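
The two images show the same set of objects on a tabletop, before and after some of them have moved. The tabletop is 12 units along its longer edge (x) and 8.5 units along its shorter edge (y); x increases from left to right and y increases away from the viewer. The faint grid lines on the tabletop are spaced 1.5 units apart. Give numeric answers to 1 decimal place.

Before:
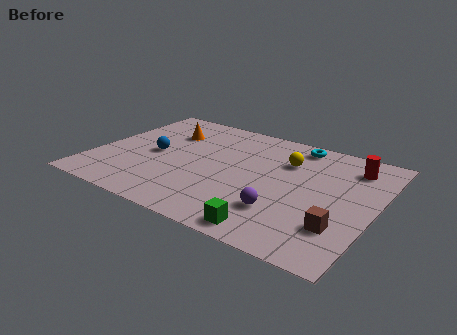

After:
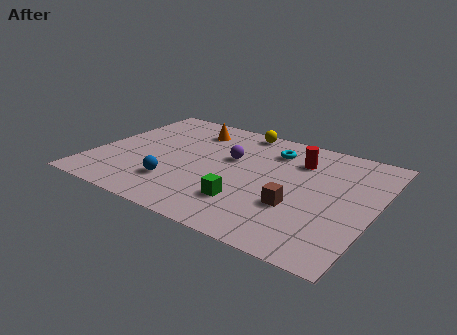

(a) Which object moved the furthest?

the purple sphere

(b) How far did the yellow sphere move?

2.9

From (8.0, 6.0) to (5.7, 7.7), the yellow sphere covered √(2.3² + 1.7²) ≈ 2.9 units.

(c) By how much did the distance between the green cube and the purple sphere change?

+1.8

The distance was about 1.4 in the first image and 3.2 in the second, so they moved 1.8 units further apart.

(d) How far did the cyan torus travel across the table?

1.3

The cyan torus was near (8.2, 7.5) before and (7.3, 6.6) after, so it travelled √(0.9² + 0.9²) ≈ 1.3 units.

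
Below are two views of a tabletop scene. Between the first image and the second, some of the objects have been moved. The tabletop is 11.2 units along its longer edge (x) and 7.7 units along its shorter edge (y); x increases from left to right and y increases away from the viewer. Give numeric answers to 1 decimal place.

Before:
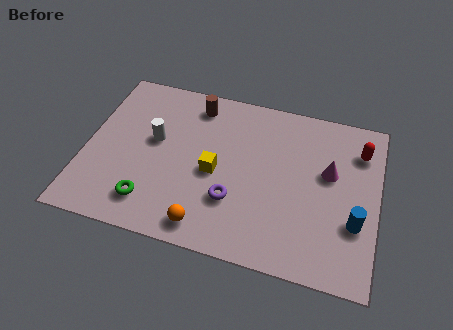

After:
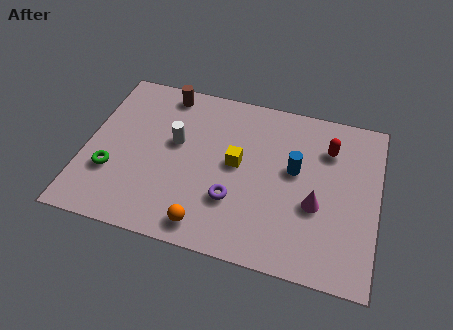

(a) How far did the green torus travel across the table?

1.9

From (2.7, 1.5) to (1.1, 2.5), the green torus covered √(1.6² + 1.0²) ≈ 1.9 units.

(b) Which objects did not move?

the orange sphere and the purple torus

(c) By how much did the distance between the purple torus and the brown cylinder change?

+0.8

The distance was about 4.5 in the first image and 5.3 in the second, so they moved 0.8 units further apart.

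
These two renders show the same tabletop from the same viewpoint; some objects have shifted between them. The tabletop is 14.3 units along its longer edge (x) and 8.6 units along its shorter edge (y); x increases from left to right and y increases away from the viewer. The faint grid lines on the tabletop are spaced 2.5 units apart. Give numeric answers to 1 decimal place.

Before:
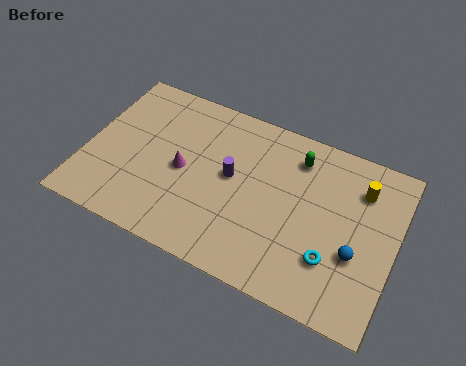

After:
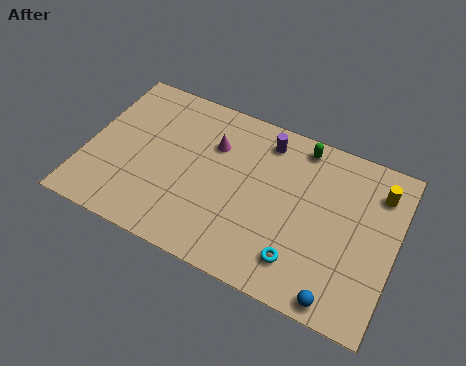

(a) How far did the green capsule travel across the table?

0.7

The green capsule was near (9.5, 6.9) before and (9.6, 7.6) after, so it travelled √(0.1² + 0.7²) ≈ 0.7 units.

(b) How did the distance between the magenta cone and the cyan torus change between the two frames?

-1.1

Before: roughly 7.3 units apart; after: 6.2. That's 1.1 units closer together.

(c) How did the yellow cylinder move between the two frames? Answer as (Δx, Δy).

(0.8, 0.2)

From the two frames, the yellow cylinder sits at roughly (12.5, 6.5) before and (13.3, 6.7) after.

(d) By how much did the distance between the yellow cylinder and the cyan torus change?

+1.7

Before: roughly 4.1 units apart; after: 5.8. That's 1.7 units further apart.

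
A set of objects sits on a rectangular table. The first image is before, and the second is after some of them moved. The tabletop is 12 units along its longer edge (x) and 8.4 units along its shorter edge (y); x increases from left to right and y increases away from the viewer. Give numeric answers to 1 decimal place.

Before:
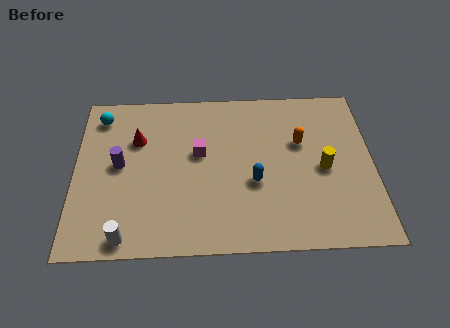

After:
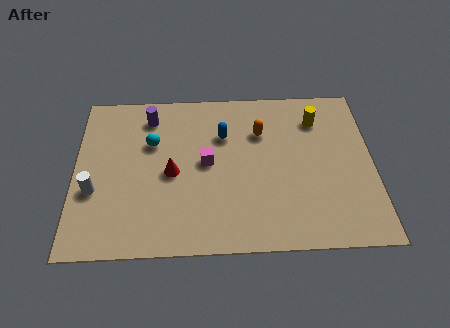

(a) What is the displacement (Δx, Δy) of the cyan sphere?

(2.1, -1.5)

The cyan sphere started near (1.0, 7.0) and ended near (3.1, 5.5).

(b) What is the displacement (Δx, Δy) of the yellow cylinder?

(-0.2, 2.6)

From the two frames, the yellow cylinder sits at roughly (10.0, 3.9) before and (9.8, 6.5) after.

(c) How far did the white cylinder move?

2.6

The white cylinder was near (2.1, 0.8) before and (0.8, 3.1) after, so it travelled √(1.3² + 2.3²) ≈ 2.6 units.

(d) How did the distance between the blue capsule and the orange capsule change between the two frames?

-1.3

They were about 2.8 units apart before and 1.5 after — 1.3 units closer together.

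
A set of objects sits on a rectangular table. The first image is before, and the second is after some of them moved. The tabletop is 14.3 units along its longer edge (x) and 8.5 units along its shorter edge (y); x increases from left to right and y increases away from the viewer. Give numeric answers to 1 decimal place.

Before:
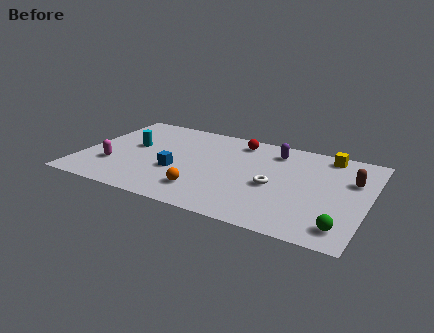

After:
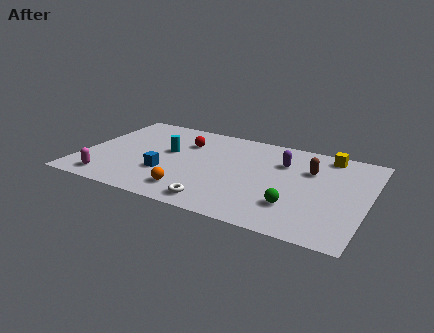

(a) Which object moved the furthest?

the white torus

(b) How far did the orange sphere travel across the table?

0.7

From (6.4, 1.9) to (5.8, 1.6), the orange sphere covered √(0.6² + 0.3²) ≈ 0.7 units.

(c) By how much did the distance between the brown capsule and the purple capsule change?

-2.8

The distance was about 4.2 in the first image and 1.4 in the second, so they moved 2.8 units closer together.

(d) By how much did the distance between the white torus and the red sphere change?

+1.4

The distance was about 4.1 in the first image and 5.5 in the second, so they moved 1.4 units further apart.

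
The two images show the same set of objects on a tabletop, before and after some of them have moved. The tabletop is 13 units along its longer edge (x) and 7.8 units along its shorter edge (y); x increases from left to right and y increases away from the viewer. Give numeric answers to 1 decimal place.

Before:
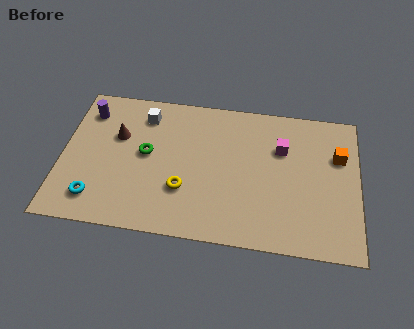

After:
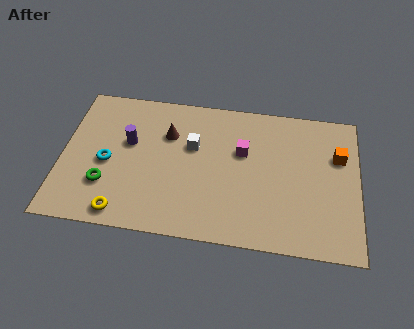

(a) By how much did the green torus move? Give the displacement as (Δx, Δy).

(-1.7, -1.9)

The green torus was at about (3.7, 4.2) and moved to about (2.0, 2.3).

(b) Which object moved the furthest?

the yellow torus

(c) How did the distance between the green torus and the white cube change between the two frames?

+2.4

They were about 2.1 units apart before and 4.5 after — 2.4 units further apart.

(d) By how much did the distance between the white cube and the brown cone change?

-0.5

They were about 1.7 units apart before and 1.2 after — 0.5 units closer together.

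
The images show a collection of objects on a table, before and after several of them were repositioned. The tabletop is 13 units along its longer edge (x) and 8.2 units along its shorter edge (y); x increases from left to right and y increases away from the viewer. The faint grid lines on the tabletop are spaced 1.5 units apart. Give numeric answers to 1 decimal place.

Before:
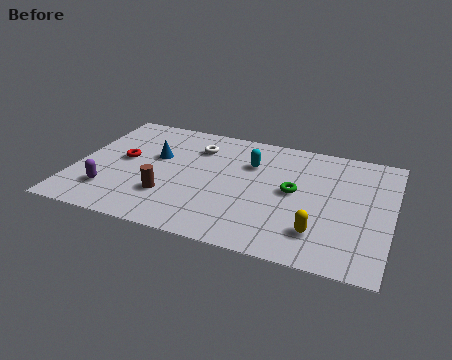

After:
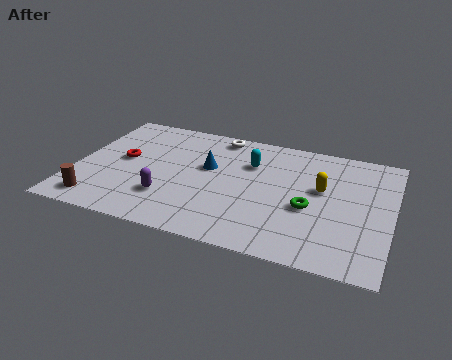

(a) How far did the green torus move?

1.1

The green torus moved from about (9.0, 4.3) to (9.7, 3.4), a distance of √(0.7² + 0.9²) ≈ 1.1.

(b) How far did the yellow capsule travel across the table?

2.9

The yellow capsule was near (10.2, 1.9) before and (10.1, 4.8) after, so it travelled √(0.1² + 2.9²) ≈ 2.9 units.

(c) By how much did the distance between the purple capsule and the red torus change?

+0.6

The distance was about 2.4 in the first image and 3.0 in the second, so they moved 0.6 units further apart.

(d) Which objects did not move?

the cyan capsule and the red torus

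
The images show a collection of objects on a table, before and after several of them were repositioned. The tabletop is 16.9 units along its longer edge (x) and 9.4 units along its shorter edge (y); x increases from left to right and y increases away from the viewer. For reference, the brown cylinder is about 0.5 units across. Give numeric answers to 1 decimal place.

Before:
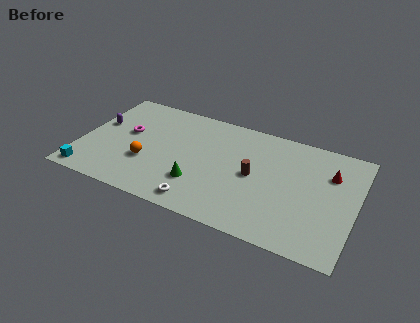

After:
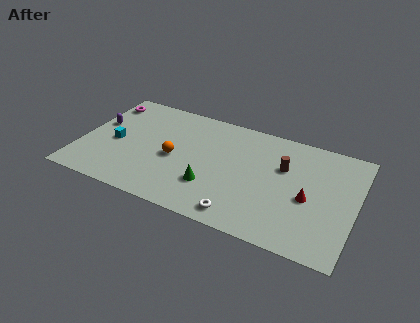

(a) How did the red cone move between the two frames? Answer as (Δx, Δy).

(-1.1, -2.5)

The red cone started near (15.2, 6.6) and ended near (14.1, 4.1).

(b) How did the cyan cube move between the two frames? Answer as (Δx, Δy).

(1.2, 3.3)

The cyan cube was at about (0.9, 1.0) and moved to about (2.1, 4.3).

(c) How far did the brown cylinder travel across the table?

2.2

The brown cylinder moved from about (10.7, 4.7) to (12.4, 6.1), a distance of √(1.7² + 1.4²) ≈ 2.2.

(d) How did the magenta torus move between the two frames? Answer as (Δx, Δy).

(-1.8, 2.3)

The magenta torus was at about (2.7, 5.4) and moved to about (0.9, 7.7).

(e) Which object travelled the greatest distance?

the cyan cube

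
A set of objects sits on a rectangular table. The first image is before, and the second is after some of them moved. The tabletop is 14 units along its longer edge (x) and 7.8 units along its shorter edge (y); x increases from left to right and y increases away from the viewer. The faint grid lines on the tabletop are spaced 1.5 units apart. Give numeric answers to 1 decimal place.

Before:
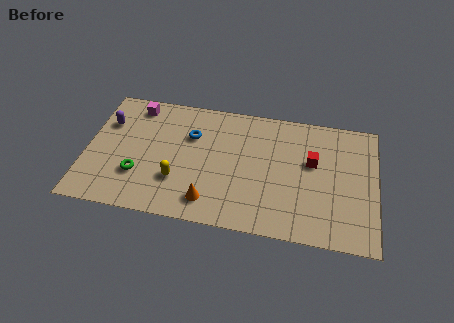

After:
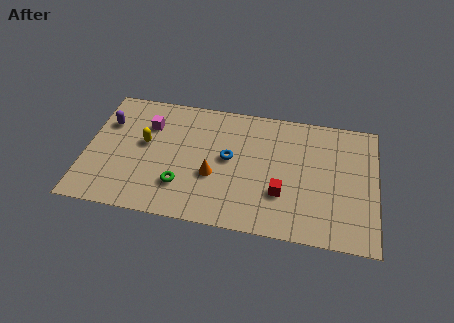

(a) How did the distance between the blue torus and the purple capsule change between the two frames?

+2.0

They were about 4.1 units apart before and 6.1 after — 2.0 units further apart.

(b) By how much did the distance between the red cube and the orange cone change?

-2.5

They were about 5.8 units apart before and 3.3 after — 2.5 units closer together.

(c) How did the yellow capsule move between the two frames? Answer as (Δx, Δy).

(-1.7, 2.0)

The yellow capsule started near (4.5, 2.4) and ended near (2.8, 4.4).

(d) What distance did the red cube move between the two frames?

2.6

The red cube was near (10.9, 4.7) before and (9.5, 2.5) after, so it travelled √(1.4² + 2.2²) ≈ 2.6 units.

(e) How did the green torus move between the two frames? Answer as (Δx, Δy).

(2.1, -0.3)

From the two frames, the green torus sits at roughly (2.6, 2.4) before and (4.7, 2.1) after.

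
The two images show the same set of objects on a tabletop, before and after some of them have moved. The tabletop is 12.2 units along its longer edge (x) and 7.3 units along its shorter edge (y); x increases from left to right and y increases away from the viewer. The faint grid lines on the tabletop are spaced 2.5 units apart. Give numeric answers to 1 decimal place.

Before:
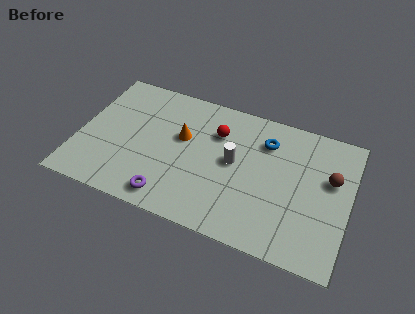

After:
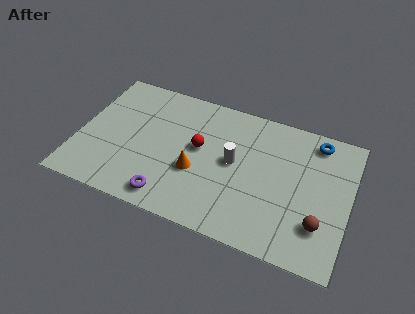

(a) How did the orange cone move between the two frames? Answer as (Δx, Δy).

(0.8, -1.6)

The orange cone was at about (4.6, 4.4) and moved to about (5.4, 2.8).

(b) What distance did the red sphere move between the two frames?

1.3

From (6.1, 5.2) to (5.4, 4.1), the red sphere covered √(0.7² + 1.1²) ≈ 1.3 units.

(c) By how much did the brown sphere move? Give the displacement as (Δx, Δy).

(-0.3, -2.5)

From the two frames, the brown sphere sits at roughly (11.3, 4.5) before and (11.0, 2.0) after.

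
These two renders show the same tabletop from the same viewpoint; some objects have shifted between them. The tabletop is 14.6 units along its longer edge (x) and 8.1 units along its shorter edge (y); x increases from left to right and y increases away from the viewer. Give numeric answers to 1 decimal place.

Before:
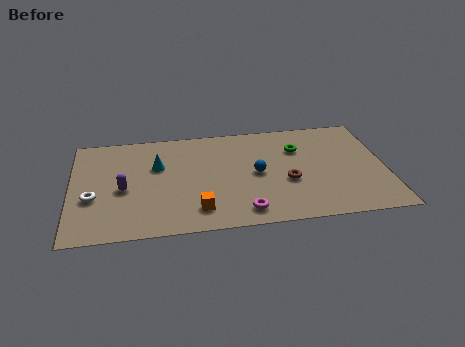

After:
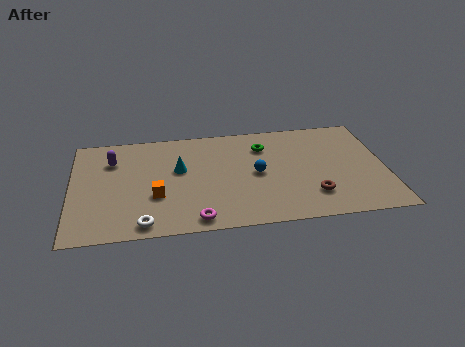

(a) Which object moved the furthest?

the white torus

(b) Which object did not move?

the blue sphere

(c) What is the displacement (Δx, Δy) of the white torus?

(2.3, -2.2)

The white torus was at about (1.0, 3.1) and moved to about (3.3, 0.9).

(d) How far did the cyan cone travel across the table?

1.1

The cyan cone moved from about (4.0, 5.2) to (5.0, 4.8), a distance of √(1.0² + 0.4²) ≈ 1.1.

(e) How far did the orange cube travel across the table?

2.3

The orange cube was near (5.8, 1.6) before and (3.9, 2.9) after, so it travelled √(1.9² + 1.3²) ≈ 2.3 units.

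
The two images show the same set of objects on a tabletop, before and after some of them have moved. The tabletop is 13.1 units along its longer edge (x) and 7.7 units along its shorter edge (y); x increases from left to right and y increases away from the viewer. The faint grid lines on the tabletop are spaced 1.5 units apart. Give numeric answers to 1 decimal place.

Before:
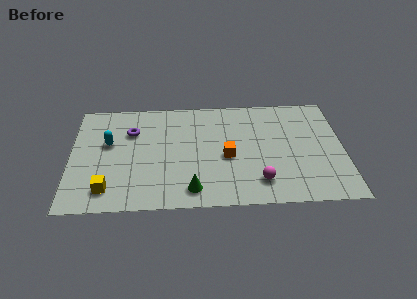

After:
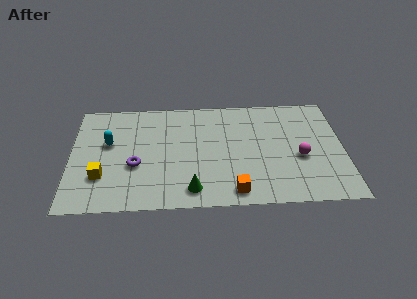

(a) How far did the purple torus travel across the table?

2.4

From (2.9, 5.4) to (3.1, 3.0), the purple torus covered √(0.2² + 2.4²) ≈ 2.4 units.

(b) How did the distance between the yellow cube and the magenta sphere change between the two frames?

+2.3

The distance was about 7.2 in the first image and 9.5 in the second, so they moved 2.3 units further apart.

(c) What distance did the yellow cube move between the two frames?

0.9

From (1.8, 1.4) to (1.5, 2.3), the yellow cube covered √(0.3² + 0.9²) ≈ 0.9 units.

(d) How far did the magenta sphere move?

2.6

The magenta sphere was near (9.0, 1.6) before and (11.0, 3.2) after, so it travelled √(2.0² + 1.6²) ≈ 2.6 units.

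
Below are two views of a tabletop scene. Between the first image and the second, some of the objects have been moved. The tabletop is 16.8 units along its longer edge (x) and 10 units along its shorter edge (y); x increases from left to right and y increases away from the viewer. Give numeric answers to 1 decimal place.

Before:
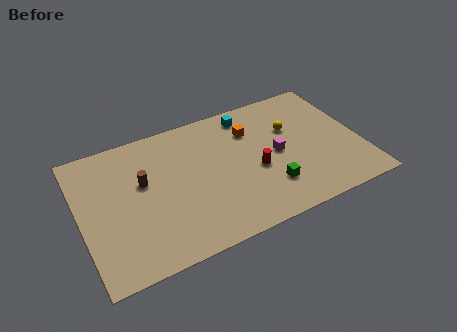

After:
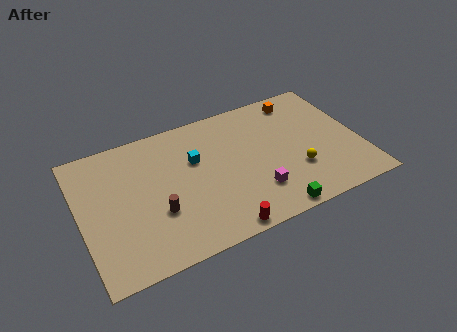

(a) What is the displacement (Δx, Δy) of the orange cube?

(3.2, 1.3)

The orange cube was at about (10.5, 7.3) and moved to about (13.7, 8.6).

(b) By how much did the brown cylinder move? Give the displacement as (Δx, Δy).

(0.6, -2.5)

From the two frames, the brown cylinder sits at roughly (3.8, 6.0) before and (4.4, 3.5) after.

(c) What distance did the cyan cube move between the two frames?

4.1

From (10.5, 8.6) to (7.0, 6.4), the cyan cube covered √(3.5² + 2.2²) ≈ 4.1 units.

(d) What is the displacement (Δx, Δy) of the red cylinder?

(-2.6, -3.4)

From the two frames, the red cylinder sits at roughly (10.4, 4.2) before and (7.8, 0.8) after.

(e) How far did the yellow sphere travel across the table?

3.3

The yellow sphere was near (12.9, 6.5) before and (12.8, 3.2) after, so it travelled √(0.1² + 3.3²) ≈ 3.3 units.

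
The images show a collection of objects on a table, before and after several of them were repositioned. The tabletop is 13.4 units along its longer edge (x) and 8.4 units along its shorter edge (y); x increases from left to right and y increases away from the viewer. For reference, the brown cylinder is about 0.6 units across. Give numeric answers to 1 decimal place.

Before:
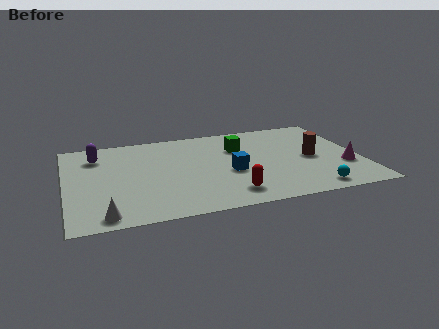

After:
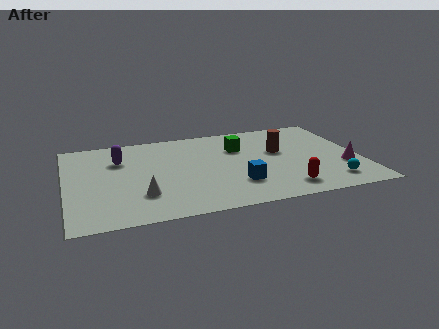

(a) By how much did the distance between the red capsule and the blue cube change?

+0.3

Before: roughly 2.0 units apart; after: 2.3. That's 0.3 units further apart.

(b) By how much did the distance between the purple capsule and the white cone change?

-1.9

The distance was about 5.6 in the first image and 3.7 in the second, so they moved 1.9 units closer together.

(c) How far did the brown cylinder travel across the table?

1.7

From (11.2, 4.0) to (9.8, 5.0), the brown cylinder covered √(1.4² + 1.0²) ≈ 1.7 units.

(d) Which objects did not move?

the magenta cone and the green cube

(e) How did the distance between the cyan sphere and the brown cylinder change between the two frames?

+1.0

The distance was about 3.0 in the first image and 4.0 in the second, so they moved 1.0 units further apart.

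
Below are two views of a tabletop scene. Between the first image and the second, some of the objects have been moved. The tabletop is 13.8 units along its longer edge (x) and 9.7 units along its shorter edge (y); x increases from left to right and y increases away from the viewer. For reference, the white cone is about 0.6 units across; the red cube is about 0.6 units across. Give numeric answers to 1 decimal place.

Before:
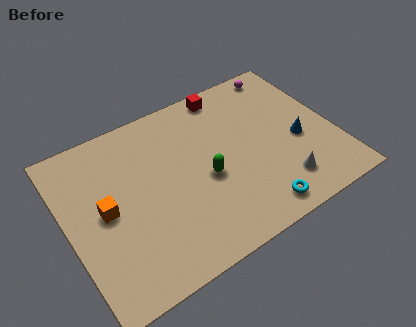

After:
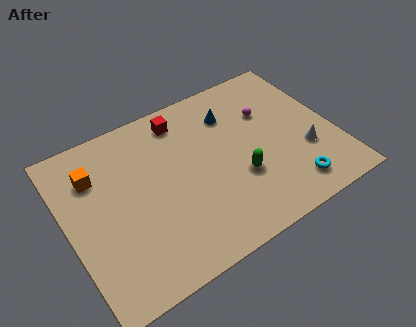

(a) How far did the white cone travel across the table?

2.0

The white cone moved from about (10.6, 2.0) to (12.1, 3.3), a distance of √(1.5² + 1.3²) ≈ 2.0.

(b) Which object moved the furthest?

the blue cone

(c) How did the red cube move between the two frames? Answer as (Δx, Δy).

(-2.5, -0.5)

From the two frames, the red cube sits at roughly (8.9, 8.7) before and (6.4, 8.2) after.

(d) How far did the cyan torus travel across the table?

1.9

From (9.1, 1.2) to (11.0, 1.6), the cyan torus covered √(1.9² + 0.4²) ≈ 1.9 units.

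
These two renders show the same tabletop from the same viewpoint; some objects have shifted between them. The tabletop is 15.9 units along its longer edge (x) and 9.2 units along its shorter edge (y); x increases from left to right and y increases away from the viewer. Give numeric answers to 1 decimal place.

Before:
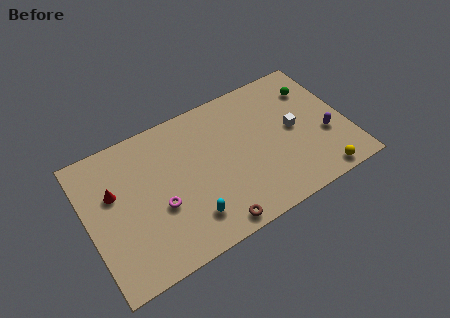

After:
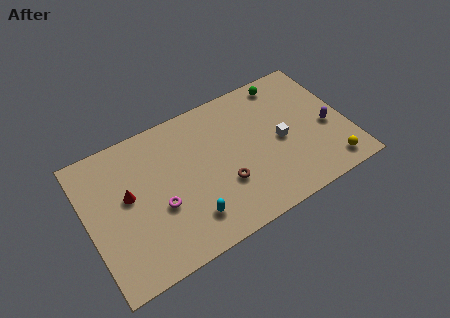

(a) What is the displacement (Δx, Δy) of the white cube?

(-0.9, -0.4)

From the two frames, the white cube sits at roughly (12.7, 4.7) before and (11.8, 4.3) after.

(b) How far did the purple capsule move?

0.5

The purple capsule was near (14.5, 3.4) before and (14.7, 3.9) after, so it travelled √(0.2² + 0.5²) ≈ 0.5 units.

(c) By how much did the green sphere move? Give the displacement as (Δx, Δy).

(-1.6, 1.2)

From the two frames, the green sphere sits at roughly (14.3, 6.9) before and (12.7, 8.1) after.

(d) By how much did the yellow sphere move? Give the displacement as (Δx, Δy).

(0.7, 0.4)

The yellow sphere started near (13.7, 0.9) and ended near (14.4, 1.3).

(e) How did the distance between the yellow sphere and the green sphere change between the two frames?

+1.0

They were about 6.0 units apart before and 7.0 after — 1.0 units further apart.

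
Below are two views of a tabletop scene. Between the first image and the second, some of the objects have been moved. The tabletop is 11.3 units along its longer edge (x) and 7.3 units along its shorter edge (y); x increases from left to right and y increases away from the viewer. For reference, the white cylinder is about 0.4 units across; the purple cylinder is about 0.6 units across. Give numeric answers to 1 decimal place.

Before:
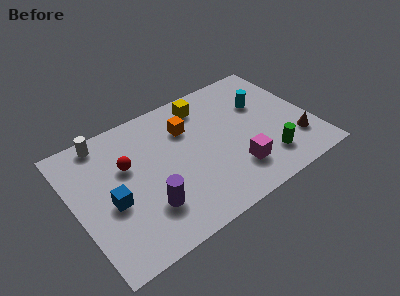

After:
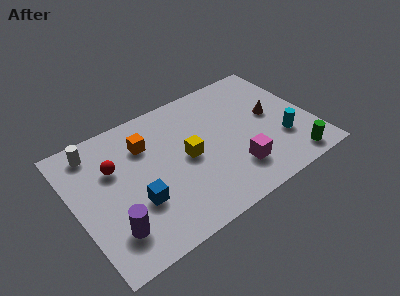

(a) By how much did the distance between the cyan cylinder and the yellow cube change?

+1.7

Before: roughly 2.9 units apart; after: 4.6. That's 1.7 units further apart.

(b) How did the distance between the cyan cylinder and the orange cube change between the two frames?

+3.2

The distance was about 3.6 in the first image and 6.8 in the second, so they moved 3.2 units further apart.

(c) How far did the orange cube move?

2.0

The orange cube moved from about (5.6, 5.2) to (3.6, 5.3), a distance of √(2.0² + 0.1²) ≈ 2.0.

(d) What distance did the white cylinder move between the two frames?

0.6

The white cylinder was near (1.8, 6.5) before and (1.3, 6.2) after, so it travelled √(0.5² + 0.3²) ≈ 0.6 units.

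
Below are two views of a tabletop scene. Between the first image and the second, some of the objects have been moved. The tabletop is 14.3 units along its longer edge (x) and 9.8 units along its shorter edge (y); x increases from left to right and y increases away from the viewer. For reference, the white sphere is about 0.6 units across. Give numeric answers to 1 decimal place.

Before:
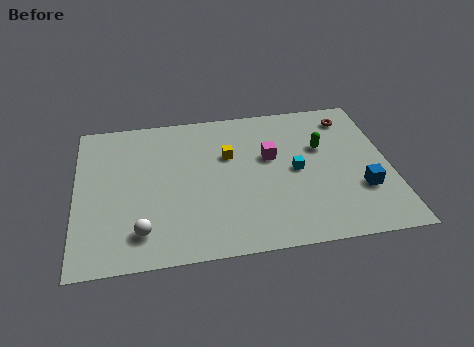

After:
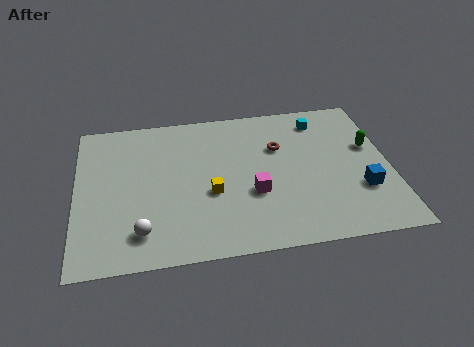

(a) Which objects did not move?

the white sphere and the blue cube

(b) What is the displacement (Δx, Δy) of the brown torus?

(-3.4, -1.6)

The brown torus started near (12.7, 8.1) and ended near (9.3, 6.5).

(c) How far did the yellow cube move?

2.6

The yellow cube moved from about (7.0, 6.3) to (6.1, 3.9), a distance of √(0.9² + 2.4²) ≈ 2.6.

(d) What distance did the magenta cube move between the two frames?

2.5

The magenta cube moved from about (8.9, 5.9) to (8.0, 3.6), a distance of √(0.9² + 2.3²) ≈ 2.5.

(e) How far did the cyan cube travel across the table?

3.5

The cyan cube was near (10.0, 4.8) before and (11.3, 8.1) after, so it travelled √(1.3² + 3.3²) ≈ 3.5 units.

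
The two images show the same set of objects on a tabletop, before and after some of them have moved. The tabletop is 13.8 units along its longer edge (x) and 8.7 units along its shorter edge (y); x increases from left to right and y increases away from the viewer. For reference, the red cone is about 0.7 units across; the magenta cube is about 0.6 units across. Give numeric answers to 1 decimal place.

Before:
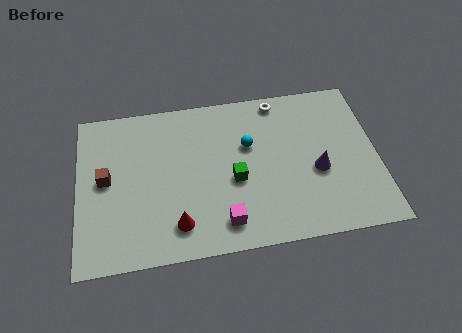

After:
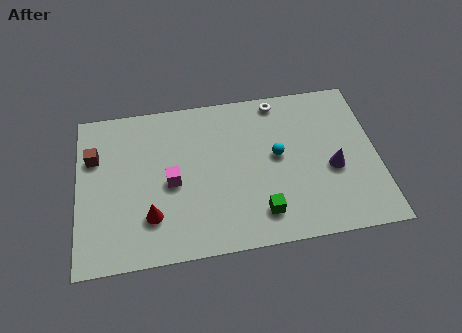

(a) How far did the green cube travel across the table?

2.3

From (7.2, 3.7) to (8.3, 1.7), the green cube covered √(1.1² + 2.0²) ≈ 2.3 units.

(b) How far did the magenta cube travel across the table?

3.4

From (6.6, 1.5) to (4.3, 4.0), the magenta cube covered √(2.3² + 2.5²) ≈ 3.4 units.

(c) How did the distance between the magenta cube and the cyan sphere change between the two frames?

+0.7

The distance was about 4.2 in the first image and 4.9 in the second, so they moved 0.7 units further apart.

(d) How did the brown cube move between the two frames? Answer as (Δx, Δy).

(-0.5, 1.3)

From the two frames, the brown cube sits at roughly (1.3, 4.6) before and (0.8, 5.9) after.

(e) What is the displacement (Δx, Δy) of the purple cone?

(0.7, 0.0)

The purple cone started near (11.0, 3.6) and ended near (11.7, 3.6).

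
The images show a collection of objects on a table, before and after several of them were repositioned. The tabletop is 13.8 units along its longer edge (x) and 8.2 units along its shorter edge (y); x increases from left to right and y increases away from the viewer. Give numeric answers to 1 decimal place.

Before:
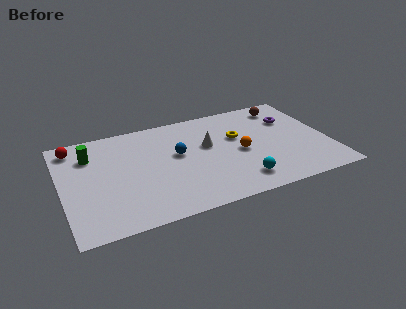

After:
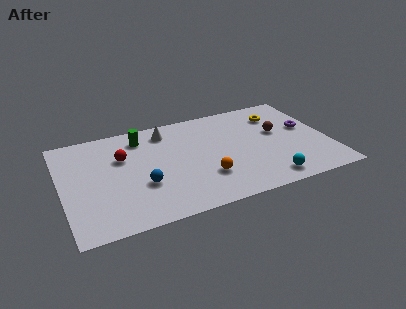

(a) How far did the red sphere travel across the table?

2.9

The red sphere was near (0.8, 7.0) before and (3.2, 5.4) after, so it travelled √(2.4² + 1.6²) ≈ 2.9 units.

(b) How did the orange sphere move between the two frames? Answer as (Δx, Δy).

(-2.0, -1.4)

The orange sphere started near (9.2, 3.8) and ended near (7.2, 2.4).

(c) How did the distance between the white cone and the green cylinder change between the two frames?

-4.8

Before: roughly 6.1 units apart; after: 1.3. That's 4.8 units closer together.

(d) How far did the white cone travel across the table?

2.8

The white cone moved from about (7.6, 4.9) to (5.6, 6.8), a distance of √(2.0² + 1.9²) ≈ 2.8.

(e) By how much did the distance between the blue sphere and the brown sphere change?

+1.2

The distance was about 6.3 in the first image and 7.5 in the second, so they moved 1.2 units further apart.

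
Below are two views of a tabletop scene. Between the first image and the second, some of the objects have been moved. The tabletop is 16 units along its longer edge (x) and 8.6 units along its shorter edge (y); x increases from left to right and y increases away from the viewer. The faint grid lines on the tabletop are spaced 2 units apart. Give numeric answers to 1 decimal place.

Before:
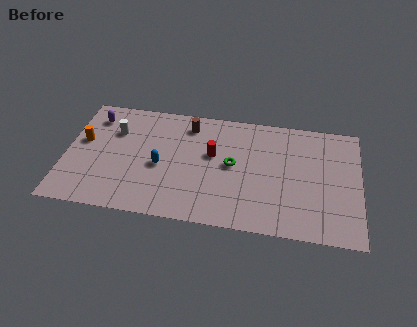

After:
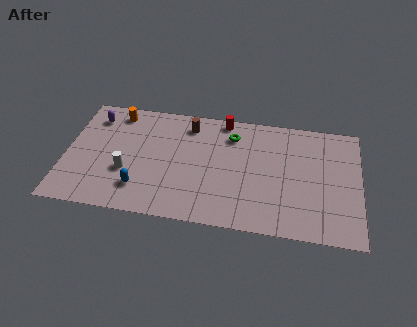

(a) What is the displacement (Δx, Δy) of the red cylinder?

(0.5, 2.7)

The red cylinder was at about (8.0, 5.1) and moved to about (8.5, 7.8).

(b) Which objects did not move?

the brown cylinder and the purple capsule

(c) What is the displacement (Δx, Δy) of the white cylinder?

(0.8, -2.9)

The white cylinder started near (2.6, 6.0) and ended near (3.4, 3.1).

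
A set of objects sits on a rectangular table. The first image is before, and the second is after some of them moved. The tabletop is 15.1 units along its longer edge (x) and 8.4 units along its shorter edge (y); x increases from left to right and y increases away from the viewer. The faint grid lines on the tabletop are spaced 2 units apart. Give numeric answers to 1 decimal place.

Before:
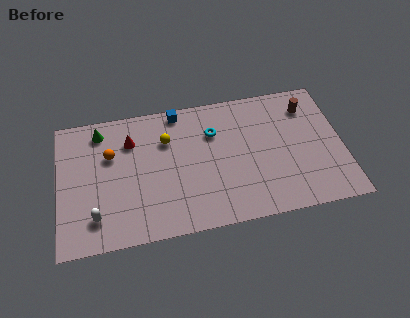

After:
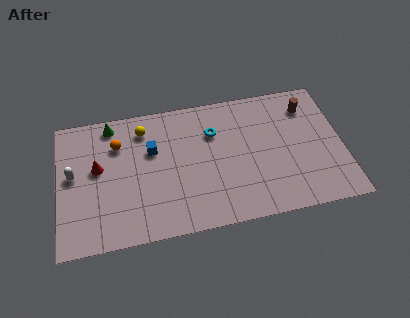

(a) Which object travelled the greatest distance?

the white capsule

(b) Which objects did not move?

the cyan torus and the brown cylinder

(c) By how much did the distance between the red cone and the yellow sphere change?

+1.3

Before: roughly 1.9 units apart; after: 3.2. That's 1.3 units further apart.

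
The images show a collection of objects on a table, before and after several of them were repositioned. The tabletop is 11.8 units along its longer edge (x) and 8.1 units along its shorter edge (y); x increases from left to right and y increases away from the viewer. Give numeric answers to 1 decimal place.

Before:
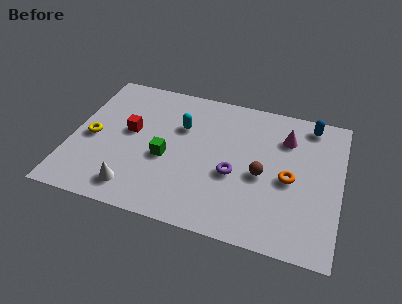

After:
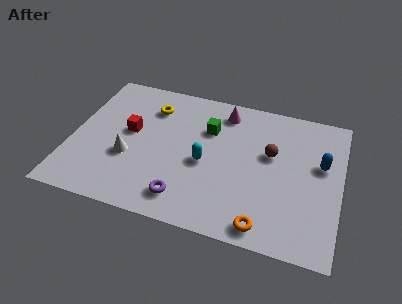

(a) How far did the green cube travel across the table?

2.8

The green cube was near (4.2, 3.4) before and (5.9, 5.6) after, so it travelled √(1.7² + 2.2²) ≈ 2.8 units.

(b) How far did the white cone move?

1.7

The white cone was near (3.0, 1.3) before and (2.6, 3.0) after, so it travelled √(0.4² + 1.7²) ≈ 1.7 units.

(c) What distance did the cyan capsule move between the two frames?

2.2

The cyan capsule was near (4.7, 5.4) before and (5.9, 3.6) after, so it travelled √(1.2² + 1.8²) ≈ 2.2 units.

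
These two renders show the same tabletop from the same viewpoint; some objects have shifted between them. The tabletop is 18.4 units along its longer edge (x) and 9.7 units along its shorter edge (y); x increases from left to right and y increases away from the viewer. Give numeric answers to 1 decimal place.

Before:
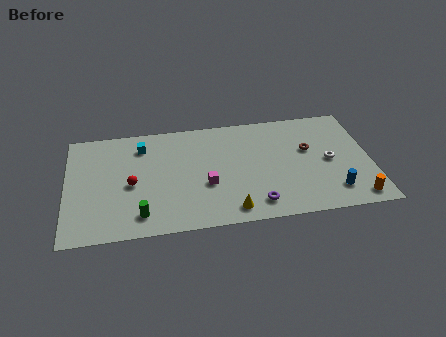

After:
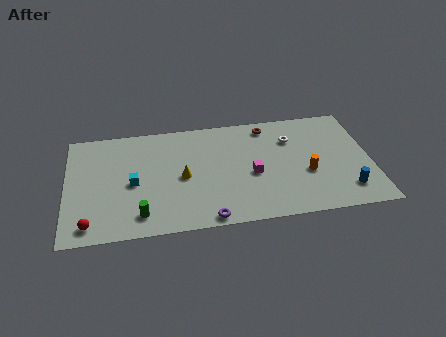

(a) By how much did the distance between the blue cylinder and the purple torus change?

+3.8

Before: roughly 4.7 units apart; after: 8.5. That's 3.8 units further apart.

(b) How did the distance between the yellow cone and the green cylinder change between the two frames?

-1.5

Before: roughly 5.4 units apart; after: 3.9. That's 1.5 units closer together.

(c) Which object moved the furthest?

the yellow cone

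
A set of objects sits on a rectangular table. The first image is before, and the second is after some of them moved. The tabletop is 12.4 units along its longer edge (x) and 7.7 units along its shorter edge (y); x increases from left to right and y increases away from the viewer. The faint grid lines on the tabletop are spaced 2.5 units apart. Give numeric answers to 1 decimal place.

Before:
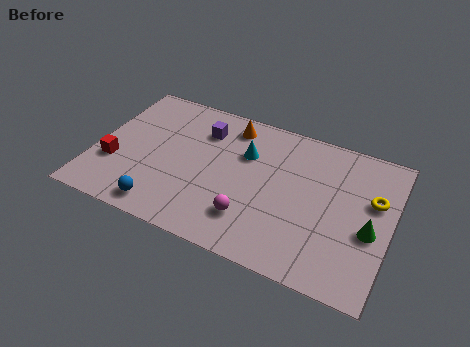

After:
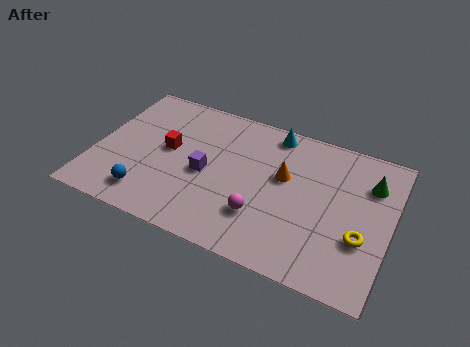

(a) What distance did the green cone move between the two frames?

2.4

The green cone moved from about (11.6, 3.2) to (11.4, 5.6), a distance of √(0.2² + 2.4²) ≈ 2.4.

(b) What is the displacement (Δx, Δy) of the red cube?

(2.1, 1.6)

The red cube started near (0.9, 2.6) and ended near (3.0, 4.2).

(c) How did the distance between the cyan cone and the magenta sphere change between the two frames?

+1.2

The distance was about 3.4 in the first image and 4.6 in the second, so they moved 1.2 units further apart.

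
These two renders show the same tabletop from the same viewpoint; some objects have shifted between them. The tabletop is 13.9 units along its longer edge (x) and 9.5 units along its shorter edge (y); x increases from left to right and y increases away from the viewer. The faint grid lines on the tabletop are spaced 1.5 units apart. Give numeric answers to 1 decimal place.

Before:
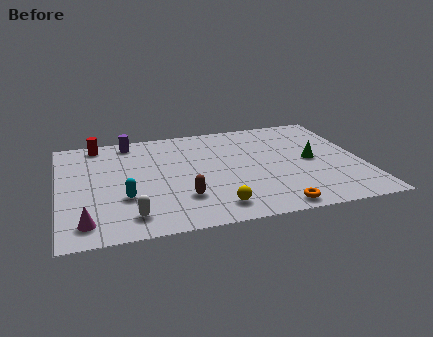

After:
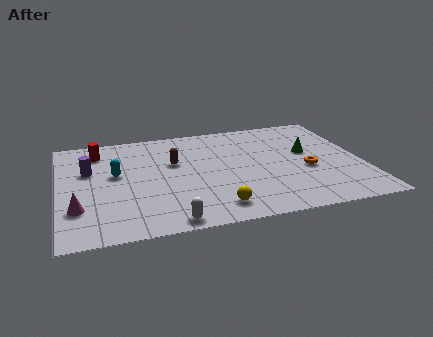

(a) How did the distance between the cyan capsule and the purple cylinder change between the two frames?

-3.9

Before: roughly 5.2 units apart; after: 1.3. That's 3.9 units closer together.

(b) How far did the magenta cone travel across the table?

1.2

From (1.1, 1.5) to (0.8, 2.7), the magenta cone covered √(0.3² + 1.2²) ≈ 1.2 units.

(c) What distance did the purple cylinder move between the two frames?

3.1

The purple cylinder was near (3.4, 8.4) before and (1.4, 6.0) after, so it travelled √(2.0² + 2.4²) ≈ 3.1 units.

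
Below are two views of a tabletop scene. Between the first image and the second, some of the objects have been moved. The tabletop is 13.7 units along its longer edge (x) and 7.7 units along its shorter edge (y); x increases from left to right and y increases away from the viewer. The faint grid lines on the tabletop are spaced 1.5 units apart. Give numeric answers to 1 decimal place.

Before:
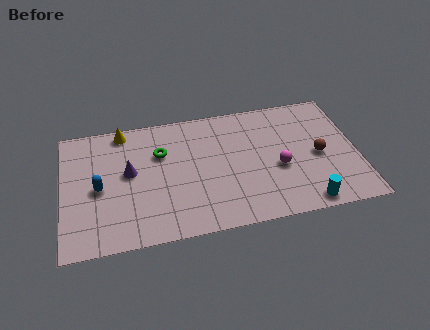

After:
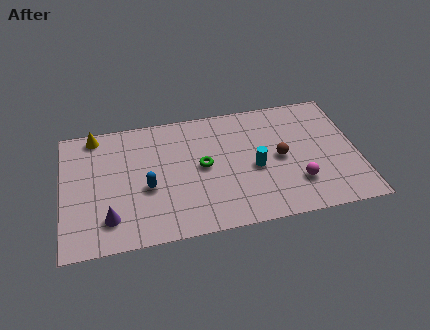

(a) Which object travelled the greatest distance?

the cyan cylinder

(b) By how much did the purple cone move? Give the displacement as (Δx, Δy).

(-1.0, -2.6)

From the two frames, the purple cone sits at roughly (3.1, 4.3) before and (2.1, 1.7) after.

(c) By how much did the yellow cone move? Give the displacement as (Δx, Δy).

(-1.3, 0.0)

From the two frames, the yellow cone sits at roughly (2.9, 6.9) before and (1.6, 6.9) after.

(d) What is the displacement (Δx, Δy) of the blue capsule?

(2.2, -0.4)

The blue capsule started near (1.7, 3.6) and ended near (3.9, 3.2).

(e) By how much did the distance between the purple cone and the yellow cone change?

+2.6

Before: roughly 2.6 units apart; after: 5.2. That's 2.6 units further apart.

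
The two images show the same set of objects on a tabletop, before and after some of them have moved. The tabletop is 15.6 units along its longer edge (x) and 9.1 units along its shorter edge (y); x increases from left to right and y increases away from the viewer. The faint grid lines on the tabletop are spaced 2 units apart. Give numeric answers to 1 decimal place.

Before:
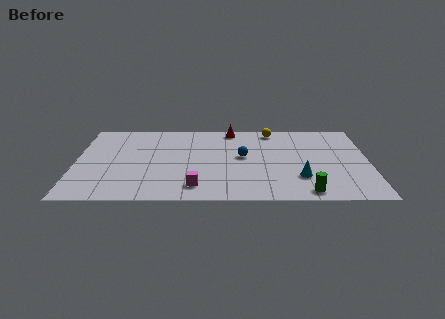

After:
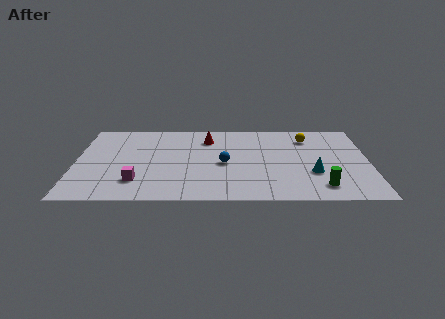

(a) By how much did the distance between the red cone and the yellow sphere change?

+3.2

They were about 2.2 units apart before and 5.4 after — 3.2 units further apart.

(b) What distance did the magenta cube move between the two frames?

3.2

The magenta cube was near (6.4, 1.6) before and (3.3, 2.2) after, so it travelled √(3.1² + 0.6²) ≈ 3.2 units.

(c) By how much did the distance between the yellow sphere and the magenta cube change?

+2.7

Before: roughly 7.7 units apart; after: 10.4. That's 2.7 units further apart.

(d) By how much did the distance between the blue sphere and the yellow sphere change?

+1.9

They were about 3.5 units apart before and 5.4 after — 1.9 units further apart.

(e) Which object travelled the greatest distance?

the magenta cube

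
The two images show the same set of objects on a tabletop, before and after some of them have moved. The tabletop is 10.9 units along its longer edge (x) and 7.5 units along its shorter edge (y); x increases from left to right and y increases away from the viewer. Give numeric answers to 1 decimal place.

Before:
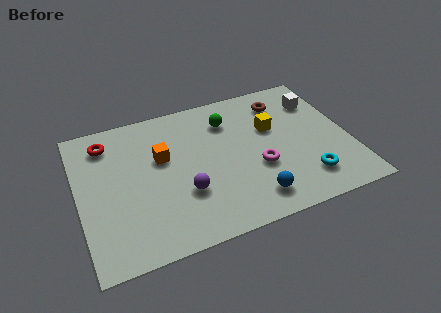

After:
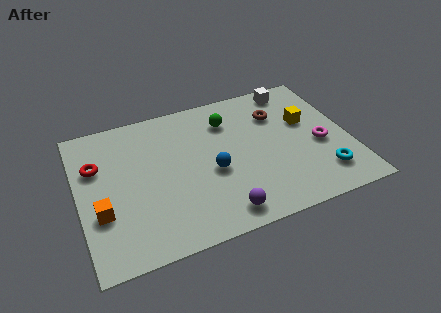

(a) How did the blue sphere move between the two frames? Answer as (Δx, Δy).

(-1.4, 1.9)

The blue sphere was at about (6.7, 1.3) and moved to about (5.3, 3.2).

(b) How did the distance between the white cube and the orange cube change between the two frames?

+2.5

The distance was about 6.6 in the first image and 9.1 in the second, so they moved 2.5 units further apart.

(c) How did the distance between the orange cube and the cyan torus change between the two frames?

+2.6

The distance was about 6.3 in the first image and 8.9 in the second, so they moved 2.6 units further apart.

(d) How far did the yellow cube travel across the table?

1.4

The yellow cube moved from about (7.9, 4.7) to (9.3, 4.6), a distance of √(1.4² + 0.1²) ≈ 1.4.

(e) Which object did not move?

the green sphere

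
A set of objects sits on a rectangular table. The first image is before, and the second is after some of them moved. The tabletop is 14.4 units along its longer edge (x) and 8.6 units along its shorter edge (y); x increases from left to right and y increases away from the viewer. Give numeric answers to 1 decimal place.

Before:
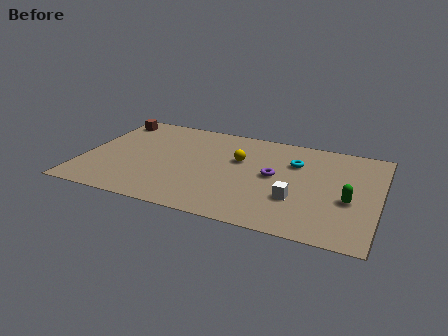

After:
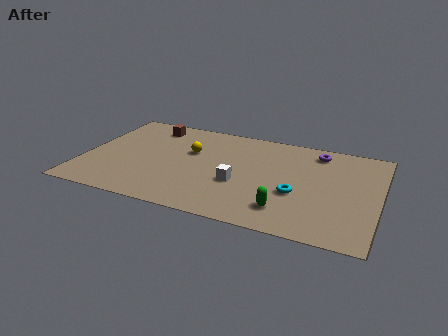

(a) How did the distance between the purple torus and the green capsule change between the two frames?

+1.8

Before: roughly 3.8 units apart; after: 5.6. That's 1.8 units further apart.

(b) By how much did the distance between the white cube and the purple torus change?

+3.2

Before: roughly 2.1 units apart; after: 5.3. That's 3.2 units further apart.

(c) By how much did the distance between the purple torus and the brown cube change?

-0.6

They were about 8.9 units apart before and 8.3 after — 0.6 units closer together.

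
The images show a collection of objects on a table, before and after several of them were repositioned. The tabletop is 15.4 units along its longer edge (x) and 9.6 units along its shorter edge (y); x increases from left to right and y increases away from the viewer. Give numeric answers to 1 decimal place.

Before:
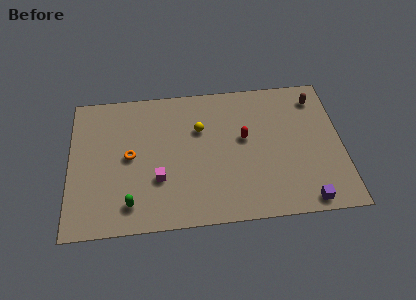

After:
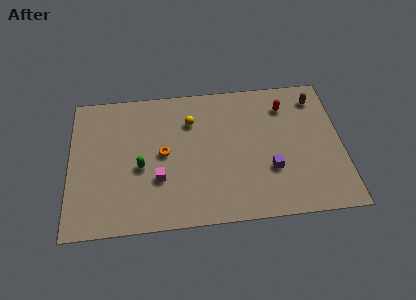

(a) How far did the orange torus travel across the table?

1.9

From (3.4, 4.9) to (5.3, 4.9), the orange torus covered √(1.9² + 0.0²) ≈ 1.9 units.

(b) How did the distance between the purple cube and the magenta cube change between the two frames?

-2.2

Before: roughly 8.5 units apart; after: 6.3. That's 2.2 units closer together.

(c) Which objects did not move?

the magenta cube and the brown capsule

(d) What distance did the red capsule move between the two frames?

3.1

The red capsule moved from about (9.9, 5.5) to (12.3, 7.5), a distance of √(2.4² + 2.0²) ≈ 3.1.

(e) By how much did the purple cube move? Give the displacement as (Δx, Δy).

(-1.9, 2.3)

The purple cube was at about (13.2, 0.9) and moved to about (11.3, 3.2).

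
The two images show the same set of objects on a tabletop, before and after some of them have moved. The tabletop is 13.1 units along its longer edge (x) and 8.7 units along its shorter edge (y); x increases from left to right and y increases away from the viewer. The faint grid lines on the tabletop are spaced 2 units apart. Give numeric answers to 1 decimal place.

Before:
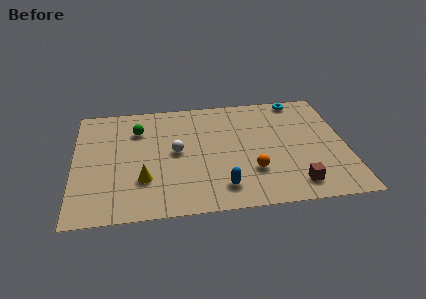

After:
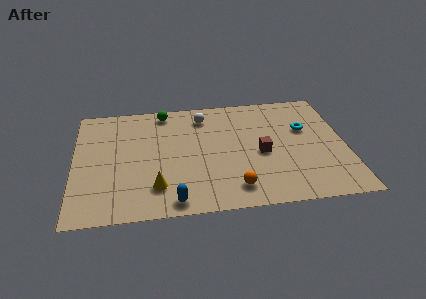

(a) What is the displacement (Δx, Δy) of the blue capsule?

(-2.3, -0.7)

The blue capsule started near (7.0, 1.6) and ended near (4.7, 0.9).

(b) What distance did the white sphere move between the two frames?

3.0

The white sphere was near (4.9, 4.5) before and (6.3, 7.1) after, so it travelled √(1.4² + 2.6²) ≈ 3.0 units.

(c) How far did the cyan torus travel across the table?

2.4

The cyan torus was near (11.0, 7.9) before and (11.2, 5.5) after, so it travelled √(0.2² + 2.4²) ≈ 2.4 units.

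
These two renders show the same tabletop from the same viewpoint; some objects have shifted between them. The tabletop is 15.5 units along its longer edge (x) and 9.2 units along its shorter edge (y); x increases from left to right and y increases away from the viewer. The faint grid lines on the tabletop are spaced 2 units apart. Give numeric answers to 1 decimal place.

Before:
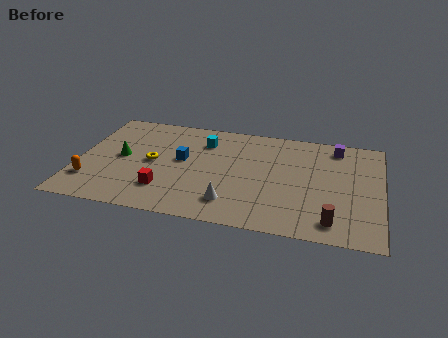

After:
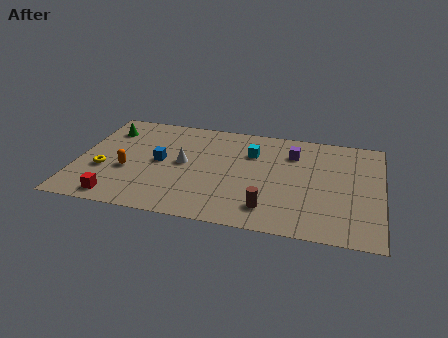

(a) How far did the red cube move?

2.6

The red cube moved from about (4.6, 2.3) to (2.3, 1.1), a distance of √(2.3² + 1.2²) ≈ 2.6.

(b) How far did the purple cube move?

2.4

The purple cube moved from about (13.1, 7.9) to (10.9, 6.9), a distance of √(2.2² + 1.0²) ≈ 2.4.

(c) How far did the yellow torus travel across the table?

2.7

The yellow torus moved from about (3.8, 4.6) to (1.4, 3.4), a distance of √(2.4² + 1.2²) ≈ 2.7.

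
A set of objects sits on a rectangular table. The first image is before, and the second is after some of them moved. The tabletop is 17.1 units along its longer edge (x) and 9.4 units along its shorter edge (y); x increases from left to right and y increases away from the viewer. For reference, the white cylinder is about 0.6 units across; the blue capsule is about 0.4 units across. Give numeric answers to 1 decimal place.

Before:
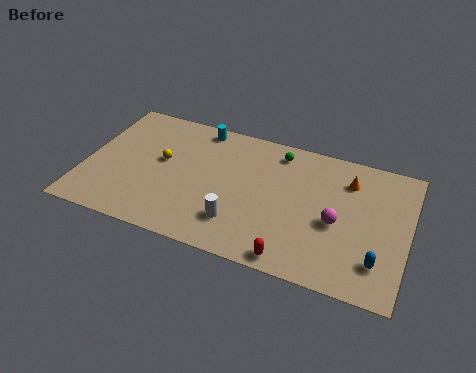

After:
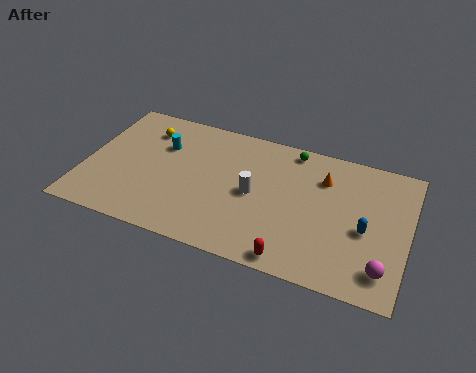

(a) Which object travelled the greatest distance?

the magenta sphere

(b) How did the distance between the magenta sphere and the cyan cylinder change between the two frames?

+4.1

They were about 8.8 units apart before and 12.9 after — 4.1 units further apart.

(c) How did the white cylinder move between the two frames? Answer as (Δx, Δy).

(0.6, 2.3)

The white cylinder was at about (8.4, 2.3) and moved to about (9.0, 4.6).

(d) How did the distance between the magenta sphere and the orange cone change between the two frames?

+3.1

The distance was about 3.1 in the first image and 6.2 in the second, so they moved 3.1 units further apart.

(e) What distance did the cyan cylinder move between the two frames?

2.7

The cyan cylinder was near (5.7, 8.4) before and (3.9, 6.4) after, so it travelled √(1.8² + 2.0²) ≈ 2.7 units.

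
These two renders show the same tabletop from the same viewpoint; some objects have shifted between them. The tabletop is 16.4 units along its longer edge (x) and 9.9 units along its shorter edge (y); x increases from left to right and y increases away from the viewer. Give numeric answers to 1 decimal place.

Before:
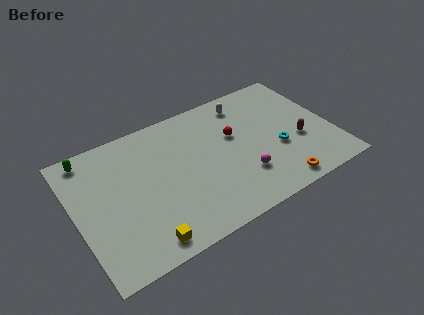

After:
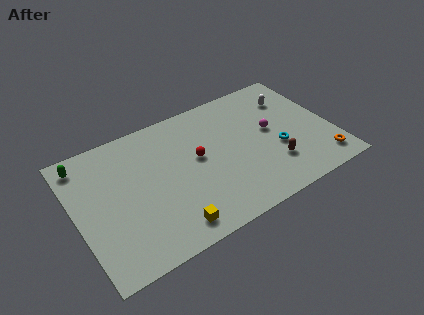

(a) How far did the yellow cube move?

1.7

The yellow cube was near (3.7, 1.2) before and (5.4, 1.4) after, so it travelled √(1.7² + 0.2²) ≈ 1.7 units.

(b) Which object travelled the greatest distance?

the magenta sphere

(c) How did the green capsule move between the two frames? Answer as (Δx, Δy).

(-0.4, -0.3)

From the two frames, the green capsule sits at roughly (1.3, 8.8) before and (0.9, 8.5) after.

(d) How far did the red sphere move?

2.6

From (10.3, 6.1) to (7.8, 5.5), the red sphere covered √(2.5² + 0.6²) ≈ 2.6 units.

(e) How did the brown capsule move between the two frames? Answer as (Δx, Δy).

(-1.9, -1.1)

The brown capsule was at about (14.2, 3.8) and moved to about (12.3, 2.7).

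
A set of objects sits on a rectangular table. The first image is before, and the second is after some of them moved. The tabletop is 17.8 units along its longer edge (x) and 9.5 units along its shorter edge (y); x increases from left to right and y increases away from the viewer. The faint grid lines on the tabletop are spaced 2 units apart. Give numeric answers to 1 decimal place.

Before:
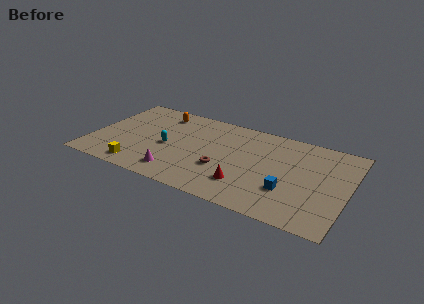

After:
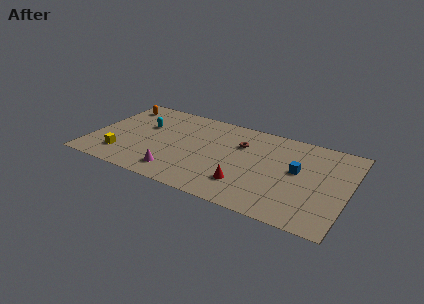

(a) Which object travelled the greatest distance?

the brown torus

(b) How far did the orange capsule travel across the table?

3.0

The orange capsule was near (4.3, 7.9) before and (1.3, 7.8) after, so it travelled √(3.0² + 0.1²) ≈ 3.0 units.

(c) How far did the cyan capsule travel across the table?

2.5

The cyan capsule moved from about (5.3, 4.3) to (3.4, 6.0), a distance of √(1.9² + 1.7²) ≈ 2.5.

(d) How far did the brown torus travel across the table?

3.3

The brown torus moved from about (9.3, 3.4) to (10.2, 6.6), a distance of √(0.9² + 3.2²) ≈ 3.3.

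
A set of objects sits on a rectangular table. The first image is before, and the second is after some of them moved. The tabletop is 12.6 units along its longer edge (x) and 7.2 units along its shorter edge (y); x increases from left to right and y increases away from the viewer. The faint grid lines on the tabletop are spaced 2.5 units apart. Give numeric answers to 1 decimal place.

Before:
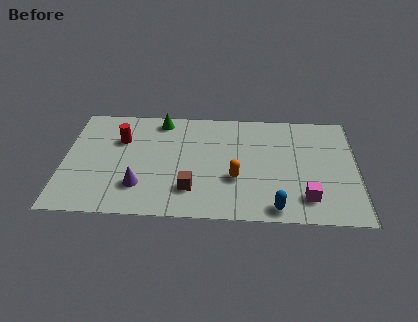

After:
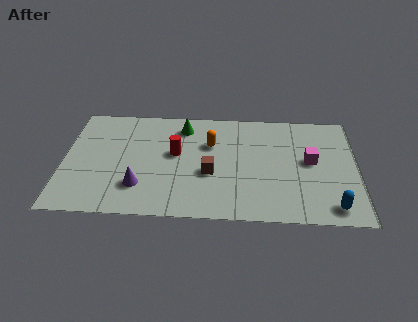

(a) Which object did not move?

the purple cone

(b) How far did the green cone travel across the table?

1.1

From (4.1, 6.3) to (5.1, 5.9), the green cone covered √(1.0² + 0.4²) ≈ 1.1 units.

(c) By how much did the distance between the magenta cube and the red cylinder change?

-2.9

The distance was about 8.7 in the first image and 5.8 in the second, so they moved 2.9 units closer together.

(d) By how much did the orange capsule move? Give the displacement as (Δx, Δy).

(-1.1, 2.2)

The orange capsule was at about (7.4, 2.6) and moved to about (6.3, 4.8).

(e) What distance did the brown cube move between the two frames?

1.4

From (5.5, 1.8) to (6.3, 2.9), the brown cube covered √(0.8² + 1.1²) ≈ 1.4 units.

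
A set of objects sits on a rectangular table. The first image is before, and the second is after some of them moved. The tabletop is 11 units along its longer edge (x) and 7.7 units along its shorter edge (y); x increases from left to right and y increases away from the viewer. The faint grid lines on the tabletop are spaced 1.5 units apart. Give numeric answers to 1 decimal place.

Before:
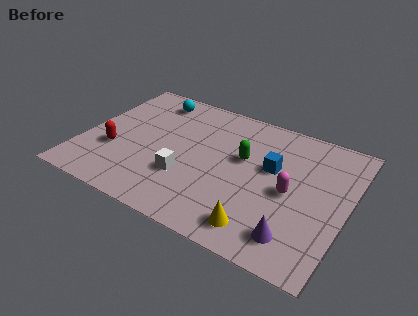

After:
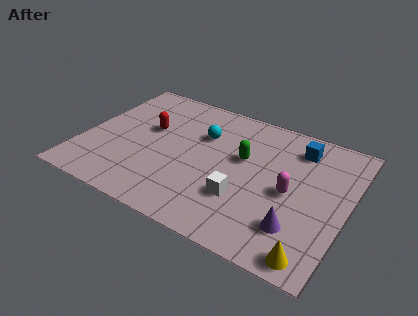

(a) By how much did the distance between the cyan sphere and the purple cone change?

-3.0

They were about 8.5 units apart before and 5.5 after — 3.0 units closer together.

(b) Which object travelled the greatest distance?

the cyan sphere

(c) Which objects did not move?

the magenta capsule and the green capsule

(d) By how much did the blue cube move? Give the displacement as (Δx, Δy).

(0.9, 1.6)

From the two frames, the blue cube sits at roughly (7.8, 4.6) before and (8.7, 6.2) after.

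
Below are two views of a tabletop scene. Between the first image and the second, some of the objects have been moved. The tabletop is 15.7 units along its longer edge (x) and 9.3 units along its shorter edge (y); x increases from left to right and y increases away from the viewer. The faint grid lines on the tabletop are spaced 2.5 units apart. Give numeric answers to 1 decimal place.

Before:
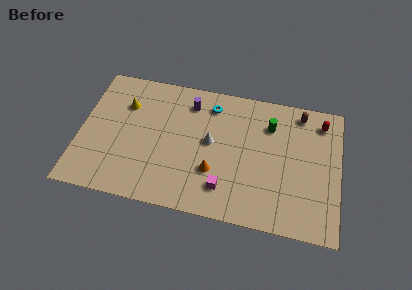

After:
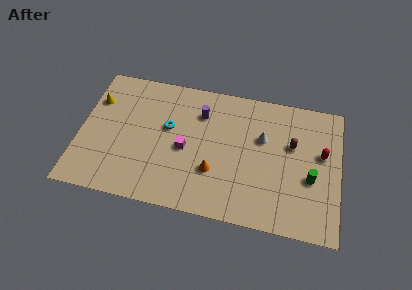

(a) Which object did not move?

the orange cone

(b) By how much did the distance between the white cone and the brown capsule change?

-4.3

Before: roughly 6.1 units apart; after: 1.8. That's 4.3 units closer together.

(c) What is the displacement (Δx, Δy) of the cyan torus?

(-2.5, -2.1)

The cyan torus was at about (7.8, 7.6) and moved to about (5.3, 5.5).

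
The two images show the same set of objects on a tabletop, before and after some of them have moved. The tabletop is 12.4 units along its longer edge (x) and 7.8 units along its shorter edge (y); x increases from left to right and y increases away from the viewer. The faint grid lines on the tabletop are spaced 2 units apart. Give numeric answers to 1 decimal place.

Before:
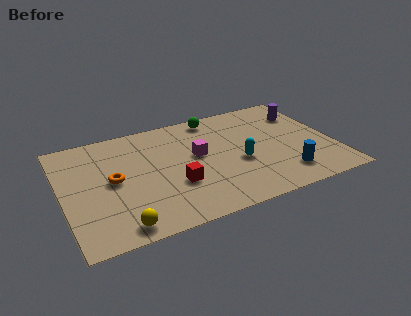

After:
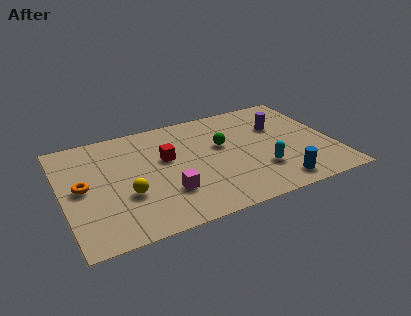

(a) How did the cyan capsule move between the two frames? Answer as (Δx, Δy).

(0.9, -0.9)

From the two frames, the cyan capsule sits at roughly (8.0, 3.2) before and (8.9, 2.3) after.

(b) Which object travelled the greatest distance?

the magenta cube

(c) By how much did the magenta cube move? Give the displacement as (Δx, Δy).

(-1.6, -2.1)

From the two frames, the magenta cube sits at roughly (6.2, 4.4) before and (4.6, 2.3) after.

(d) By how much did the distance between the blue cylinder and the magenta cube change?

+0.4

They were about 4.6 units apart before and 5.0 after — 0.4 units further apart.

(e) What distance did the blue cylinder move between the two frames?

0.6

The blue cylinder moved from about (9.9, 1.6) to (9.5, 1.1), a distance of √(0.4² + 0.5²) ≈ 0.6.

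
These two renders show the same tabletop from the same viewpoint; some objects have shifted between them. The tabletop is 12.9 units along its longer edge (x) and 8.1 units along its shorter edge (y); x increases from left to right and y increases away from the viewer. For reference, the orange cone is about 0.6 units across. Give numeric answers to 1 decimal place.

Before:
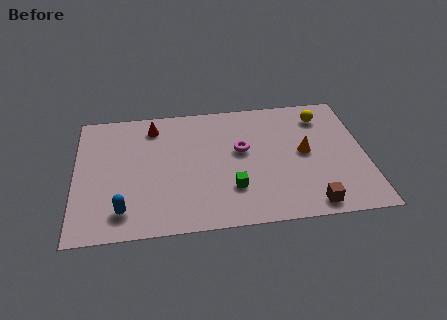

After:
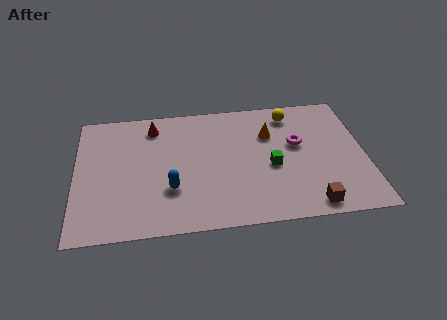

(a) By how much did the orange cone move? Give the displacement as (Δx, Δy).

(-1.5, 1.4)

From the two frames, the orange cone sits at roughly (10.2, 4.2) before and (8.7, 5.6) after.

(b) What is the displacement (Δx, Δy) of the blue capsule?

(2.1, 1.1)

The blue capsule was at about (2.1, 1.5) and moved to about (4.2, 2.6).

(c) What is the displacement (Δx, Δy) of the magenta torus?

(2.5, 0.1)

From the two frames, the magenta torus sits at roughly (7.4, 4.7) before and (9.9, 4.8) after.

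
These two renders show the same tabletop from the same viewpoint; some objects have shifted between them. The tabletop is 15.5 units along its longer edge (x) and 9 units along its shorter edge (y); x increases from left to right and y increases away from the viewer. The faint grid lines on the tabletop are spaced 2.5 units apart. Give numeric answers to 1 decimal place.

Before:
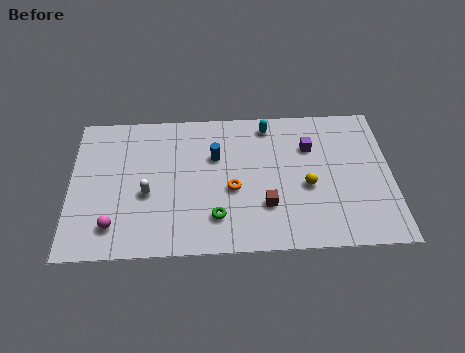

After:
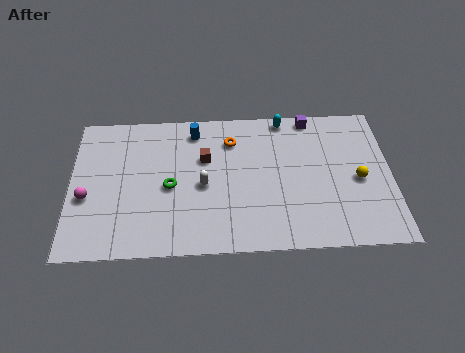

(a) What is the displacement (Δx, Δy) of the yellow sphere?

(2.5, 0.3)

The yellow sphere was at about (11.4, 3.8) and moved to about (13.9, 4.1).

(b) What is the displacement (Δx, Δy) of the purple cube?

(0.1, 1.9)

The purple cube started near (11.6, 6.3) and ended near (11.7, 8.2).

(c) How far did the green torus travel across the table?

3.0

From (7.0, 2.1) to (4.8, 4.1), the green torus covered √(2.2² + 2.0²) ≈ 3.0 units.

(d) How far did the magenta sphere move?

2.2

From (2.1, 1.8) to (0.8, 3.6), the magenta sphere covered √(1.3² + 1.8²) ≈ 2.2 units.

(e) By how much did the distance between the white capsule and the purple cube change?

-1.6

Before: roughly 8.3 units apart; after: 6.7. That's 1.6 units closer together.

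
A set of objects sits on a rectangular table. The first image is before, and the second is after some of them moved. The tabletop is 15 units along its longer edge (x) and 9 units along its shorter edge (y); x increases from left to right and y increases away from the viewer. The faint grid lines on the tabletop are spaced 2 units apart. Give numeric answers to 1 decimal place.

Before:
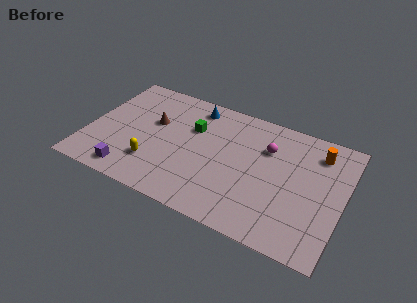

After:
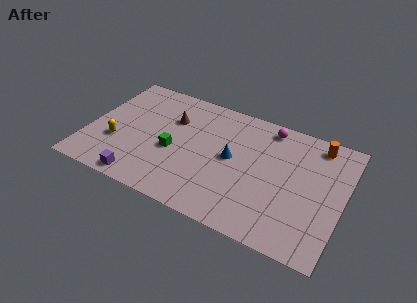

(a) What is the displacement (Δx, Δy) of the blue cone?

(2.6, -3.0)

The blue cone started near (5.9, 7.7) and ended near (8.5, 4.7).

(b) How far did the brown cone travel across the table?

1.2

The brown cone was near (3.7, 5.5) before and (4.7, 6.2) after, so it travelled √(1.0² + 0.7²) ≈ 1.2 units.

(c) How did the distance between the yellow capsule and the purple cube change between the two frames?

+1.1

They were about 1.7 units apart before and 2.8 after — 1.1 units further apart.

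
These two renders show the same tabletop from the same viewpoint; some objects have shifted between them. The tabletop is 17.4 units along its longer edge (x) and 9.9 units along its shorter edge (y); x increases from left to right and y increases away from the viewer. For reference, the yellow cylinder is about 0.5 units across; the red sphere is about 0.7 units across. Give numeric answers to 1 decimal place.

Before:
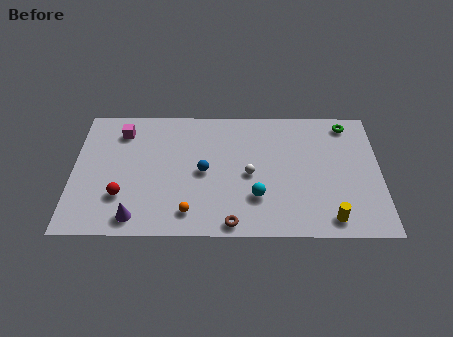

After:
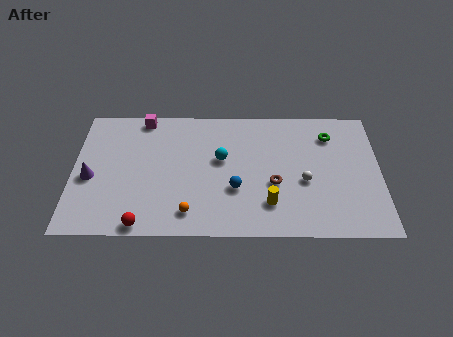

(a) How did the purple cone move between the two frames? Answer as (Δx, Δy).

(-2.6, 3.0)

The purple cone was at about (3.6, 1.3) and moved to about (1.0, 4.3).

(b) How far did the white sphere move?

3.1

The white sphere was near (10.0, 4.6) before and (13.1, 4.1) after, so it travelled √(3.1² + 0.5²) ≈ 3.1 units.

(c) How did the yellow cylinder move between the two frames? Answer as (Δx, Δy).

(-3.4, 1.1)

The yellow cylinder started near (14.5, 1.3) and ended near (11.1, 2.4).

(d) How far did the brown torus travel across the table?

3.8

From (9.0, 0.9) to (11.4, 3.9), the brown torus covered √(2.4² + 3.0²) ≈ 3.8 units.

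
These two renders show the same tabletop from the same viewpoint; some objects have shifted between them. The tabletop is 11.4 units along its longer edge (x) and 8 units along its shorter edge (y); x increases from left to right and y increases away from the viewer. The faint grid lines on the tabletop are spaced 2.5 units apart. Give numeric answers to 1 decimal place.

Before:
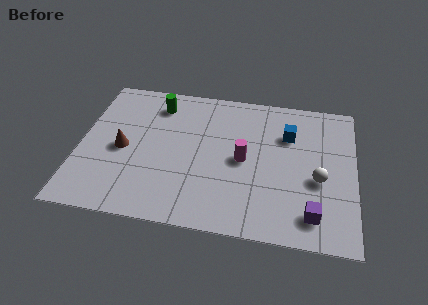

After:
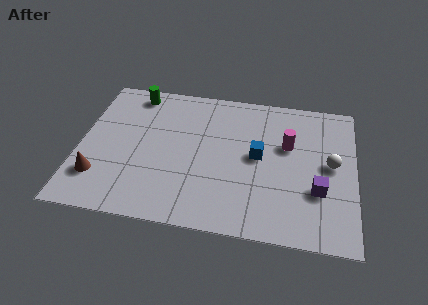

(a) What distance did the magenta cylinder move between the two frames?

2.1

The magenta cylinder moved from about (6.8, 3.9) to (8.6, 5.0), a distance of √(1.8² + 1.1²) ≈ 2.1.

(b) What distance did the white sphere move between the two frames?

1.0

The white sphere was near (9.9, 3.3) before and (10.4, 4.2) after, so it travelled √(0.5² + 0.9²) ≈ 1.0 units.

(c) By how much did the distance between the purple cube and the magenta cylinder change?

-1.2

Before: roughly 3.8 units apart; after: 2.6. That's 1.2 units closer together.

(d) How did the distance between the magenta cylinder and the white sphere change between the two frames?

-1.2

Before: roughly 3.2 units apart; after: 2.0. That's 1.2 units closer together.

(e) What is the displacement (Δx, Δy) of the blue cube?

(-1.2, -1.4)

The blue cube was at about (8.6, 5.6) and moved to about (7.4, 4.2).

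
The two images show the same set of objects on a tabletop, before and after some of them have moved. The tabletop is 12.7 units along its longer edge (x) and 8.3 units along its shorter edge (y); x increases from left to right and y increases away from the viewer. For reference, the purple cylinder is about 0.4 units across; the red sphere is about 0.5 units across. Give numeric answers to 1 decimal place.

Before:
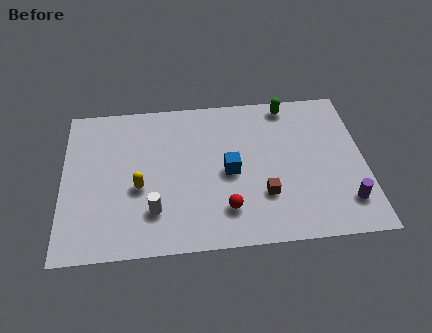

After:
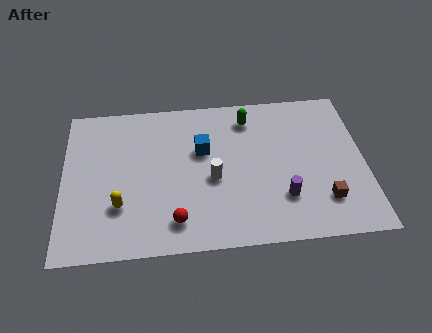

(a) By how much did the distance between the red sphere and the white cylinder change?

-0.4

Before: roughly 3.0 units apart; after: 2.6. That's 0.4 units closer together.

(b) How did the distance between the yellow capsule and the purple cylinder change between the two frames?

-1.9

They were about 8.7 units apart before and 6.8 after — 1.9 units closer together.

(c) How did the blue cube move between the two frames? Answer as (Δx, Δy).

(-1.1, 1.3)

From the two frames, the blue cube sits at roughly (7.0, 3.9) before and (5.9, 5.2) after.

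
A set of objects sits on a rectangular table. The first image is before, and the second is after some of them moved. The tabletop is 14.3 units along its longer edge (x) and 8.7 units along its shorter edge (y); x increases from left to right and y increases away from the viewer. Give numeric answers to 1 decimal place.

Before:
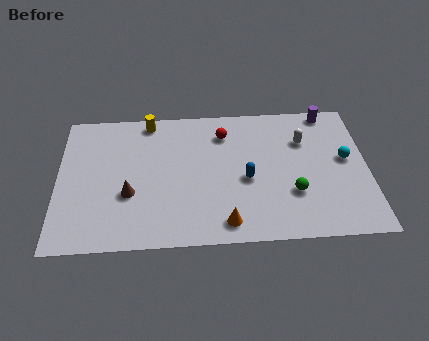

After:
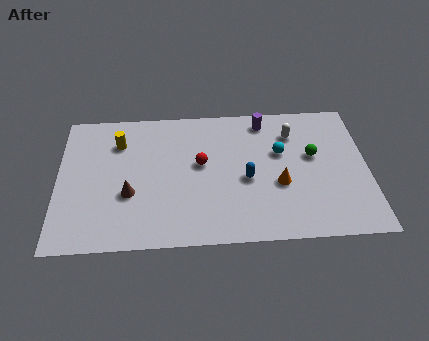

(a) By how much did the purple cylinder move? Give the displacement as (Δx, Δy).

(-3.0, -0.4)

From the two frames, the purple cylinder sits at roughly (12.6, 7.9) before and (9.6, 7.5) after.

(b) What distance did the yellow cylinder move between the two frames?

1.9

The yellow cylinder was near (4.2, 7.8) before and (2.8, 6.5) after, so it travelled √(1.4² + 1.3²) ≈ 1.9 units.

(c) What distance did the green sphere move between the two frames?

2.5

The green sphere was near (10.8, 2.8) before and (11.8, 5.1) after, so it travelled √(1.0² + 2.3²) ≈ 2.5 units.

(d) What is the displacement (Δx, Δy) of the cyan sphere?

(-3.0, 0.6)

The cyan sphere was at about (13.3, 4.8) and moved to about (10.3, 5.4).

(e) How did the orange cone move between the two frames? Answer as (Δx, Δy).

(2.5, 2.2)

The orange cone was at about (7.7, 1.2) and moved to about (10.2, 3.4).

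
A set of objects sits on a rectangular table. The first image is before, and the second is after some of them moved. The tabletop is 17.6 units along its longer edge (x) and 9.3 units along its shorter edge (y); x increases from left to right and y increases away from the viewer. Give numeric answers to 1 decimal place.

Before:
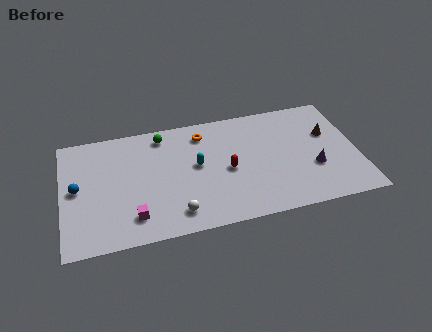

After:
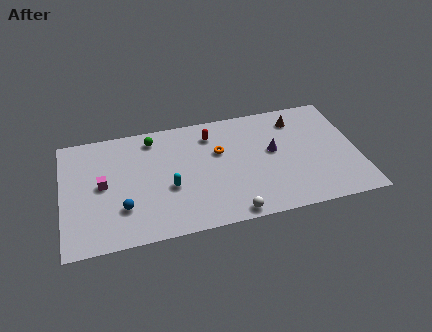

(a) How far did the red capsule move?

3.2

From (9.8, 4.3) to (9.0, 7.4), the red capsule covered √(0.8² + 3.1²) ≈ 3.2 units.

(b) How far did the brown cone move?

2.4

From (16.0, 5.9) to (14.2, 7.5), the brown cone covered √(1.8² + 1.6²) ≈ 2.4 units.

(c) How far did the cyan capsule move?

2.2

The cyan capsule moved from about (8.0, 5.1) to (6.3, 3.7), a distance of √(1.7² + 1.4²) ≈ 2.2.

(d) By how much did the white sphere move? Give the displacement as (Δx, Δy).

(3.2, -0.8)

The white sphere was at about (6.6, 1.6) and moved to about (9.8, 0.8).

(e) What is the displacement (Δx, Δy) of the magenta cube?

(-1.7, 2.9)

The magenta cube was at about (4.1, 1.9) and moved to about (2.4, 4.8).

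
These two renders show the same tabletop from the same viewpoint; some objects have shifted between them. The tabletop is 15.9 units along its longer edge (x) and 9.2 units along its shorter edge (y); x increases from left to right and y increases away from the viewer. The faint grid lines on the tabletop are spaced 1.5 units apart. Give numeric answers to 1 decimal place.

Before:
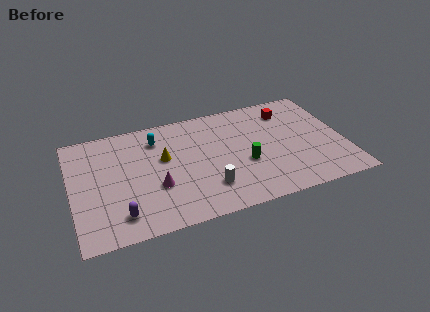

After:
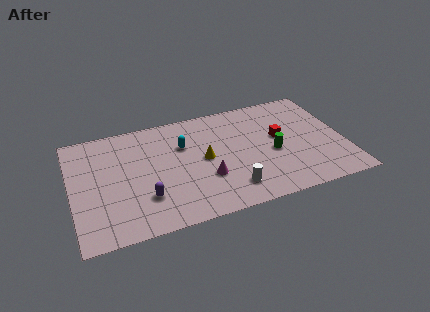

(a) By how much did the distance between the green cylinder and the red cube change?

-3.4

Before: roughly 4.7 units apart; after: 1.3. That's 3.4 units closer together.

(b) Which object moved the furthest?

the magenta cone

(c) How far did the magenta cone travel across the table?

2.9

The magenta cone moved from about (4.8, 3.3) to (7.7, 3.1), a distance of √(2.9² + 0.2²) ≈ 2.9.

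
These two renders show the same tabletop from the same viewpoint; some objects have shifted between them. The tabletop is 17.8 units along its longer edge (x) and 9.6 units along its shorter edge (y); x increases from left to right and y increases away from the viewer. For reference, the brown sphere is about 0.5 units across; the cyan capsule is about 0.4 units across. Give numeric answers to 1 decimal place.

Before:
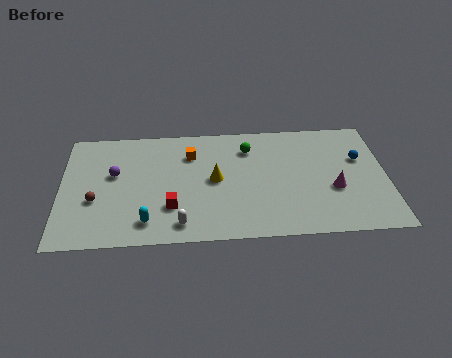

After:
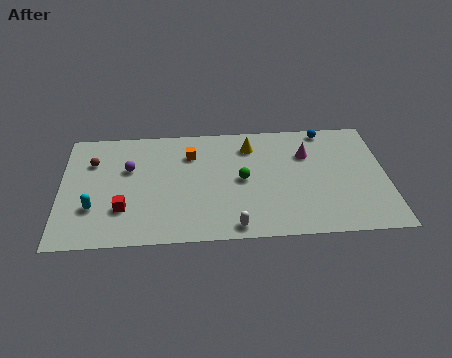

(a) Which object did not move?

the orange cube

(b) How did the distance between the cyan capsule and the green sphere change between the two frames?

+0.3

Before: roughly 8.0 units apart; after: 8.3. That's 0.3 units further apart.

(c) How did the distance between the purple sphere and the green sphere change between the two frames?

-1.3

The distance was about 7.6 in the first image and 6.3 in the second, so they moved 1.3 units closer together.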